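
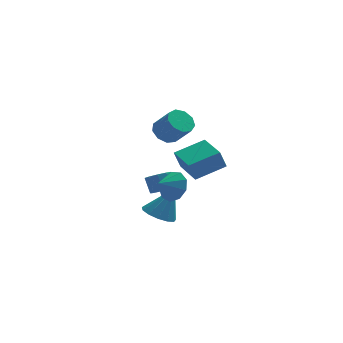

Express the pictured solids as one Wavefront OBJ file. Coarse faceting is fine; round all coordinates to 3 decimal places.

v 0.87 -2.816 0.002
v 1.486 -3.688 0.159
v -0.07 -3.364 0.638
v 1.581 -3.209 0.714
v 1.343 -2.546 0.935
v 0.883 -2.009 0.72
v 0.418 -1.849 0.169
v 0.163 -2.142 -0.46
v 0.24 -2.75 -0.872
v 0.611 -3.389 -0.876
v 1.103 -3.759 -0.468
v 1.173 3.586 -4.053
v 1.61 3.053 -3.572
v 1.364 3.722 -2.607
v 0.927 4.254 -3.087
v 1.955 3.467 -3.771
v 1.709 4.136 -2.805
v 1.935 3.936 -4.101
v 1.689 4.605 -3.136
v 1.558 4.242 -4.409
v 1.312 4.911 -3.444
v 1.001 4.24 -4.55
v 0.755 4.909 -3.585
v 0.524 3.932 -4.458
v 0.278 4.601 -3.493
v 0.352 3.462 -4.177
v 0.105 4.131 -3.211
v 0.563 3.05 -3.837
v 0.317 3.719 -2.872
v 1.06 2.888 -3.598
v 0.814 3.557 -2.633
v 0.918 0.663 2.576
v 1.715 0.723 2.1
v 2.519 -0.064 3.348
v 1.722 -0.123 3.824
v 1.643 1.236 2.47
v 2.447 0.449 3.718
v 1.232 1.481 2.889
v 2.036 0.694 4.137
v 0.674 1.343 3.162
v 1.478 0.556 4.41
v 0.23 0.887 3.161
v 1.034 0.101 4.408
v 0.108 0.327 2.886
v 0.912 -0.46 4.133
v 0.365 -0.076 2.466
v 1.169 -0.863 3.714
v 0.881 -0.133 2.098
v 1.685 -0.92 3.345
v 1.414 0.183 1.953
v 2.218 -0.604 3.201
v 0.157 -1.957 -2.734
v 1.118 -2.085 -3.209
v 1.143 -1.643 -0.826
v 0.989 -1.492 -3.241
v 0.597 -1.045 -3.111
v 0.064 -0.889 -2.861
v -0.439 -1.071 -2.571
v -0.753 -1.535 -2.333
v -0.778 -2.132 -2.222
v -0.506 -2.674 -2.273
v -0.024 -2.989 -2.471
v 0.516 -2.975 -2.752
v 0.942 -2.639 -3.027
v 1.845 -4.691 1.561
v 1.455 -4.775 2.735
v 1.308 -2.682 1.526
v 0.918 -2.766 2.7
v 3.662 -4.194 2.2
v 3.272 -4.278 3.374
v 3.125 -2.185 2.165
v 2.735 -2.269 3.339
f 2 1 4
f 2 4 3
f 4 1 5
f 4 5 3
f 5 1 6
f 5 6 3
f 6 1 7
f 6 7 3
f 7 1 8
f 7 8 3
f 8 1 9
f 8 9 3
f 9 1 10
f 9 10 3
f 10 1 11
f 10 11 3
f 11 1 2
f 11 2 3
f 13 12 16
f 13 16 14
f 14 16 17
f 14 17 15
f 16 12 18
f 16 18 17
f 17 18 19
f 17 19 15
f 18 12 20
f 18 20 19
f 19 20 21
f 19 21 15
f 20 12 22
f 20 22 21
f 21 22 23
f 21 23 15
f 22 12 24
f 22 24 23
f 23 24 25
f 23 25 15
f 24 12 26
f 24 26 25
f 25 26 27
f 25 27 15
f 26 12 28
f 26 28 27
f 27 28 29
f 27 29 15
f 28 12 30
f 28 30 29
f 29 30 31
f 29 31 15
f 30 12 13
f 30 13 31
f 31 13 14
f 31 14 15
f 33 32 36
f 33 36 34
f 34 36 37
f 34 37 35
f 36 32 38
f 36 38 37
f 37 38 39
f 37 39 35
f 38 32 40
f 38 40 39
f 39 40 41
f 39 41 35
f 40 32 42
f 40 42 41
f 41 42 43
f 41 43 35
f 42 32 44
f 42 44 43
f 43 44 45
f 43 45 35
f 44 32 46
f 44 46 45
f 45 46 47
f 45 47 35
f 46 32 48
f 46 48 47
f 47 48 49
f 47 49 35
f 48 32 50
f 48 50 49
f 49 50 51
f 49 51 35
f 50 32 33
f 50 33 51
f 51 33 34
f 51 34 35
f 53 52 55
f 53 55 54
f 55 52 56
f 55 56 54
f 56 52 57
f 56 57 54
f 57 52 58
f 57 58 54
f 58 52 59
f 58 59 54
f 59 52 60
f 59 60 54
f 60 52 61
f 60 61 54
f 61 52 62
f 61 62 54
f 62 52 63
f 62 63 54
f 63 52 64
f 63 64 54
f 64 52 53
f 64 53 54
f 66 68 65
f 69 66 65
f 65 68 67
f 67 69 65
f 66 72 68
f 70 66 69
f 70 72 66
f 68 72 67
f 71 69 67
f 67 72 71
f 71 70 69
f 72 70 71



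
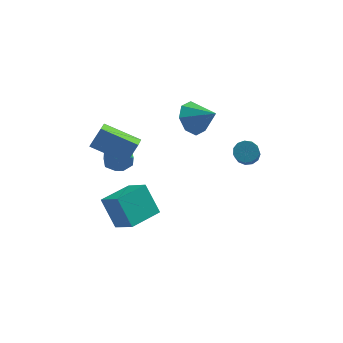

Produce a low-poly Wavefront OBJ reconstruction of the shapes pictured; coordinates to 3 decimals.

v -3.346 3.724 -2.35
v -2.357 3.582 -2.491
v -3.643 2.218 -2.909
v -2.654 2.076 -3.05
v -3.025 2.14 -2.114
v -2.842 3.07 -1.769
v -3.158 2.73 -3.631
v -2.975 3.66 -3.286
v -2.241 2.967 -3.284
v -2.159 2.603 -2.346
v -3.841 3.197 -3.054
v -3.759 2.833 -2.116
v -1.986 -1.854 0.926
v -3.912 -1.468 1.749
v -1.954 -0.805 0.509
v -3.88 -0.418 1.332
v -1.44 -1.442 2.008
v -3.366 -1.055 2.831
v -1.408 -0.392 1.591
v -3.334 -0.006 2.414
v -1.433 -4.638 -1.735
v -2.223 -3.967 -0.191
v -2.383 -3.794 -2.588
v -3.173 -3.123 -1.043
v -0.187 -3.217 -1.717
v -0.977 -2.546 -0.172
v -1.137 -2.373 -2.569
v -1.927 -1.702 -1.025
v 1.102 1.579 1.909
v 1.728 1.51 1.019
v 2.298 1.041 2.791
v 1.786 2.254 1.394
v 1.443 2.602 2.07
v 0.901 2.35 2.652
v 0.476 1.647 2.799
v 0.419 0.904 2.424
v 0.761 0.556 1.748
v 1.304 0.807 1.166
v 4.009 -0.52 0.942
v 4.562 -0.255 1.212
v 4.544 -1.215 2.189
v 3.991 -1.48 1.918
v 4.269 -0.082 1.377
v 4.251 -1.042 2.354
v 3.894 -0.048 1.403
v 3.876 -1.009 2.38
v 3.556 -0.164 1.283
v 3.537 -1.124 2.26
v 3.361 -0.393 1.054
v 3.343 -1.353 2.031
v 3.372 -0.662 0.79
v 3.354 -1.622 1.767
v 3.586 -0.886 0.574
v 3.567 -1.846 1.55
v 3.933 -0.994 0.474
v 3.915 -1.954 1.451
v 4.305 -0.951 0.523
v 4.287 -1.911 1.5
v 4.583 -0.771 0.705
v 4.565 -1.732 1.682
v 4.679 -0.512 0.962
v 4.661 -1.472 1.939
f 1 12 6
f 1 6 2
f 1 2 8
f 1 8 11
f 1 11 12
f 2 6 10
f 6 12 5
f 12 11 3
f 11 8 7
f 8 2 9
f 4 10 5
f 4 5 3
f 4 3 7
f 4 7 9
f 4 9 10
f 5 10 6
f 3 5 12
f 7 3 11
f 9 7 8
f 10 9 2
f 14 16 13
f 17 14 13
f 13 16 15
f 15 17 13
f 14 20 16
f 18 14 17
f 18 20 14
f 16 20 15
f 19 17 15
f 15 20 19
f 19 18 17
f 20 18 19
f 22 24 21
f 25 22 21
f 21 24 23
f 23 25 21
f 22 28 24
f 26 22 25
f 26 28 22
f 24 28 23
f 27 25 23
f 23 28 27
f 27 26 25
f 28 26 27
f 30 29 32
f 30 32 31
f 32 29 33
f 32 33 31
f 33 29 34
f 33 34 31
f 34 29 35
f 34 35 31
f 35 29 36
f 35 36 31
f 36 29 37
f 36 37 31
f 37 29 38
f 37 38 31
f 38 29 30
f 38 30 31
f 40 39 43
f 40 43 41
f 41 43 44
f 41 44 42
f 43 39 45
f 43 45 44
f 44 45 46
f 44 46 42
f 45 39 47
f 45 47 46
f 46 47 48
f 46 48 42
f 47 39 49
f 47 49 48
f 48 49 50
f 48 50 42
f 49 39 51
f 49 51 50
f 50 51 52
f 50 52 42
f 51 39 53
f 51 53 52
f 52 53 54
f 52 54 42
f 53 39 55
f 53 55 54
f 54 55 56
f 54 56 42
f 55 39 57
f 55 57 56
f 56 57 58
f 56 58 42
f 57 39 59
f 57 59 58
f 58 59 60
f 58 60 42
f 59 39 61
f 59 61 60
f 60 61 62
f 60 62 42
f 61 39 40
f 61 40 62
f 62 40 41
f 62 41 42



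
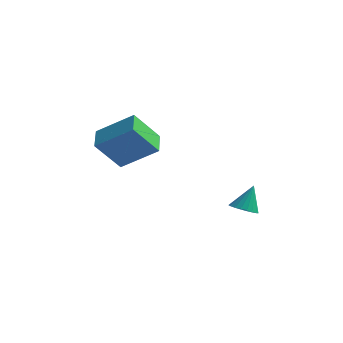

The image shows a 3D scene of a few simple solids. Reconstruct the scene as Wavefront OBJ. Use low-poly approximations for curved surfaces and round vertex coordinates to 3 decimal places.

v 2.993 3.468 -2.765
v 3.45 2.978 -2.599
v 3.167 4.052 -1.515
v 3.618 3.179 -2.717
v 3.677 3.43 -2.842
v 3.619 3.687 -2.955
v 3.452 3.907 -3.034
v 3.206 4.051 -3.067
v 2.923 4.093 -3.047
v 2.652 4.028 -2.979
v 2.44 3.866 -2.874
v 2.324 3.635 -2.749
v 2.323 3.375 -2.628
v 2.438 3.131 -2.53
v 2.649 2.946 -2.472
v 2.92 2.85 -2.466
v 3.203 2.862 -2.51
v -0.353 -2.989 2.485
v 1.2 -2.477 3.565
v -0.951 -2 2.875
v 0.603 -1.488 3.955
v 0.297 -2.052 1.105
v 1.851 -1.54 2.185
v -0.3 -1.063 1.495
v 1.253 -0.551 2.575
f 2 1 4
f 2 4 3
f 4 1 5
f 4 5 3
f 5 1 6
f 5 6 3
f 6 1 7
f 6 7 3
f 7 1 8
f 7 8 3
f 8 1 9
f 8 9 3
f 9 1 10
f 9 10 3
f 10 1 11
f 10 11 3
f 11 1 12
f 11 12 3
f 12 1 13
f 12 13 3
f 13 1 14
f 13 14 3
f 14 1 15
f 14 15 3
f 15 1 16
f 15 16 3
f 16 1 17
f 16 17 3
f 17 1 2
f 17 2 3
f 19 21 18
f 22 19 18
f 18 21 20
f 20 22 18
f 19 25 21
f 23 19 22
f 23 25 19
f 21 25 20
f 24 22 20
f 20 25 24
f 24 23 22
f 25 23 24



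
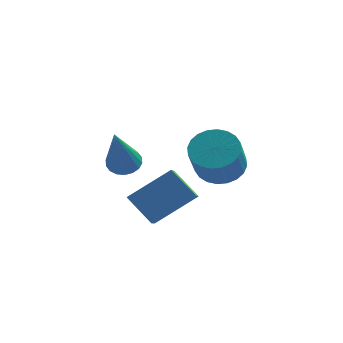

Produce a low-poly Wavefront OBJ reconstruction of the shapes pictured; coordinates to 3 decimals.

v -0.438 0.806 0.848
v 0.361 0.786 0.879
v 0.297 -0.046 2.003
v -0.502 -0.026 1.972
v 0.3 1.034 1.059
v 0.235 0.201 2.183
v 0.126 1.247 1.207
v 0.061 0.414 2.331
v -0.134 1.393 1.3
v -0.199 0.56 2.424
v -0.44 1.449 1.324
v -0.505 0.617 2.448
v -0.746 1.408 1.276
v -0.81 0.575 2.4
v -1.005 1.275 1.163
v -1.069 0.442 2.286
v -1.177 1.071 1.002
v -1.242 0.238 2.125
v -1.237 0.826 0.817
v -1.301 -0.006 1.941
v -1.175 0.579 0.637
v -1.24 -0.254 1.761
v -1.001 0.366 0.489
v -1.066 -0.467 1.613
v -0.741 0.22 0.396
v -0.806 -0.613 1.52
v -0.435 0.163 0.372
v -0.5 -0.669 1.496
v -0.13 0.205 0.42
v -0.194 -0.628 1.544
v 0.129 0.338 0.534
v 0.065 -0.495 1.657
v 0.302 0.542 0.695
v 0.237 -0.291 1.818
v -2.821 -1.834 2.204
v -2.499 -2.177 1.961
v -2.819 -3.086 3.976
v -2.348 -2.029 2.065
v -2.291 -1.842 2.197
v -2.339 -1.654 2.331
v -2.482 -1.501 2.439
v -2.693 -1.414 2.501
v -2.928 -1.41 2.504
v -3.143 -1.49 2.447
v -3.294 -1.638 2.343
v -3.351 -1.825 2.211
v -3.303 -2.014 2.077
v -3.16 -2.167 1.969
v -2.95 -2.254 1.907
v -2.714 -2.257 1.904
v -2.121 -0.875 -0.881
v -2.067 -1.665 -0.393
v -2.927 -0.455 -0.113
v -2.874 -1.245 0.375
v -0.926 -0.235 0.025
v -0.873 -1.025 0.513
v -1.733 0.185 0.793
v -1.679 -0.605 1.281
f 2 1 5
f 2 5 3
f 3 5 6
f 3 6 4
f 5 1 7
f 5 7 6
f 6 7 8
f 6 8 4
f 7 1 9
f 7 9 8
f 8 9 10
f 8 10 4
f 9 1 11
f 9 11 10
f 10 11 12
f 10 12 4
f 11 1 13
f 11 13 12
f 12 13 14
f 12 14 4
f 13 1 15
f 13 15 14
f 14 15 16
f 14 16 4
f 15 1 17
f 15 17 16
f 16 17 18
f 16 18 4
f 17 1 19
f 17 19 18
f 18 19 20
f 18 20 4
f 19 1 21
f 19 21 20
f 20 21 22
f 20 22 4
f 21 1 23
f 21 23 22
f 22 23 24
f 22 24 4
f 23 1 25
f 23 25 24
f 24 25 26
f 24 26 4
f 25 1 27
f 25 27 26
f 26 27 28
f 26 28 4
f 27 1 29
f 27 29 28
f 28 29 30
f 28 30 4
f 29 1 31
f 29 31 30
f 30 31 32
f 30 32 4
f 31 1 33
f 31 33 32
f 32 33 34
f 32 34 4
f 33 1 2
f 33 2 34
f 34 2 3
f 34 3 4
f 36 35 38
f 36 38 37
f 38 35 39
f 38 39 37
f 39 35 40
f 39 40 37
f 40 35 41
f 40 41 37
f 41 35 42
f 41 42 37
f 42 35 43
f 42 43 37
f 43 35 44
f 43 44 37
f 44 35 45
f 44 45 37
f 45 35 46
f 45 46 37
f 46 35 47
f 46 47 37
f 47 35 48
f 47 48 37
f 48 35 49
f 48 49 37
f 49 35 50
f 49 50 37
f 50 35 36
f 50 36 37
f 52 54 51
f 55 52 51
f 51 54 53
f 53 55 51
f 52 58 54
f 56 52 55
f 56 58 52
f 54 58 53
f 57 55 53
f 53 58 57
f 57 56 55
f 58 56 57



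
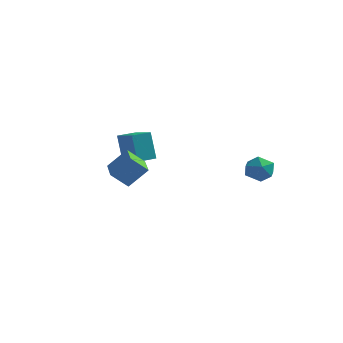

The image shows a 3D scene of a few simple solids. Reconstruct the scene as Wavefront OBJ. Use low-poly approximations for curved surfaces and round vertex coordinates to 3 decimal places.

v 3.878 2.838 -2.279
v 4.433 2.639 -3.046
v 3.307 1.381 -2.314
v 3.862 1.182 -3.081
v 4.267 1.324 -2.214
v 4.62 2.224 -2.192
v 3.12 1.796 -3.168
v 3.473 2.696 -3.146
v 3.964 1.995 -3.595
v 4.674 1.703 -3.006
v 3.066 2.317 -2.354
v 3.776 2.025 -1.765
v -1.995 -2.662 -2.508
v -2.801 -3.144 -1.624
v -1.082 -2.132 -1.386
v -1.889 -2.614 -0.502
v -1.131 -4.126 -2.518
v -1.938 -4.608 -1.634
v -0.219 -3.596 -1.396
v -1.025 -4.078 -0.512
v -3.833 1.033 -2.909
v -4.295 1.327 -1.1
v -3.165 2.053 -2.904
v -3.627 2.348 -1.095
v -2.553 0.192 -2.445
v -3.015 0.487 -0.636
v -1.885 1.213 -2.44
v -2.347 1.507 -0.631
f 1 12 6
f 1 6 2
f 1 2 8
f 1 8 11
f 1 11 12
f 2 6 10
f 6 12 5
f 12 11 3
f 11 8 7
f 8 2 9
f 4 10 5
f 4 5 3
f 4 3 7
f 4 7 9
f 4 9 10
f 5 10 6
f 3 5 12
f 7 3 11
f 9 7 8
f 10 9 2
f 14 16 13
f 17 14 13
f 13 16 15
f 15 17 13
f 14 20 16
f 18 14 17
f 18 20 14
f 16 20 15
f 19 17 15
f 15 20 19
f 19 18 17
f 20 18 19
f 22 24 21
f 25 22 21
f 21 24 23
f 23 25 21
f 22 28 24
f 26 22 25
f 26 28 22
f 24 28 23
f 27 25 23
f 23 28 27
f 27 26 25
f 28 26 27



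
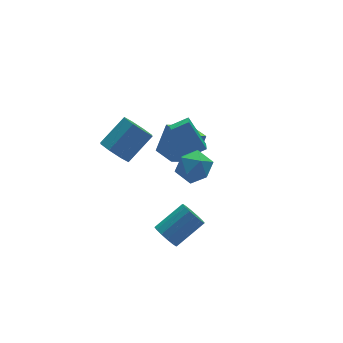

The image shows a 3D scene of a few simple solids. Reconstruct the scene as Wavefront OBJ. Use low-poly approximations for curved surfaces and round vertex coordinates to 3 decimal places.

v -1.619 2.404 0.6
v -0.954 2.03 -0.165
v 0.763 2.343 1.175
v 0.099 2.716 1.94
v -1.065 2.848 -0.214
v 0.652 3.161 1.126
v -1.5 3.405 0.214
v 0.217 3.718 1.554
v -2.005 3.376 0.868
v -0.288 3.689 2.207
v -2.283 2.777 1.365
v -0.566 3.09 2.705
v -2.172 1.959 1.414
v -0.455 2.272 2.754
v -1.737 1.402 0.986
v -0.02 1.715 2.326
v -1.232 1.431 0.333
v 0.485 1.744 1.672
v 1.493 1.379 -0.845
v 2.369 1.711 0.91
v 1.353 2.987 -1.079
v 2.229 3.318 0.677
v 3.111 1.402 -1.657
v 3.987 1.733 0.099
v 2.971 3.009 -1.89
v 3.847 3.341 -0.135
v -0.888 -2.28 -3.556
v -0.446 -1.965 -4.274
v 1.389 -1.865 -3.102
v 0.948 -2.18 -2.384
v -0.606 -1.586 -4.056
v 1.229 -1.486 -2.883
v -0.842 -1.393 -3.703
v 0.993 -1.293 -2.531
v -1.09 -1.438 -3.312
v 0.745 -1.338 -2.139
v -1.284 -1.708 -2.985
v 0.552 -1.608 -1.813
v -1.371 -2.131 -2.812
v 0.464 -2.031 -1.639
v -1.329 -2.595 -2.838
v 0.506 -2.495 -1.666
v -1.169 -2.974 -3.057
v 0.666 -2.874 -1.884
v -0.933 -3.167 -3.409
v 0.902 -3.067 -2.237
v -0.685 -3.122 -3.801
v 1.15 -3.022 -2.628
v -0.492 -2.852 -4.127
v 1.344 -2.752 -2.955
v -0.404 -2.429 -4.301
v 1.431 -2.329 -3.128
v 0.512 -2.181 2.968
v 0.051 -1.016 4.603
v 0.988 -1.296 2.472
v 0.527 -0.131 4.107
v 1.573 -2.469 3.473
v 1.112 -1.304 5.108
v 2.049 -1.584 2.977
v 1.588 -0.419 4.612
v -0.316 -2.998 4.032
v 0.135 -2.248 3.292
v 0.485 -4.392 3.108
v 0.936 -3.642 2.368
v 1.31 -3.674 3.451
v 0.815 -2.813 4.022
v -0.195 -3.827 2.378
v -0.69 -2.966 2.949
v 0.21 -2.761 2.27
v 1.14 -2.666 2.933
v -0.52 -3.974 3.467
v 0.41 -3.879 4.13
f 2 1 5
f 2 5 3
f 3 5 6
f 3 6 4
f 5 1 7
f 5 7 6
f 6 7 8
f 6 8 4
f 7 1 9
f 7 9 8
f 8 9 10
f 8 10 4
f 9 1 11
f 9 11 10
f 10 11 12
f 10 12 4
f 11 1 13
f 11 13 12
f 12 13 14
f 12 14 4
f 13 1 15
f 13 15 14
f 14 15 16
f 14 16 4
f 15 1 17
f 15 17 16
f 16 17 18
f 16 18 4
f 17 1 2
f 17 2 18
f 18 2 3
f 18 3 4
f 20 22 19
f 23 20 19
f 19 22 21
f 21 23 19
f 20 26 22
f 24 20 23
f 24 26 20
f 22 26 21
f 25 23 21
f 21 26 25
f 25 24 23
f 26 24 25
f 28 27 31
f 28 31 29
f 29 31 32
f 29 32 30
f 31 27 33
f 31 33 32
f 32 33 34
f 32 34 30
f 33 27 35
f 33 35 34
f 34 35 36
f 34 36 30
f 35 27 37
f 35 37 36
f 36 37 38
f 36 38 30
f 37 27 39
f 37 39 38
f 38 39 40
f 38 40 30
f 39 27 41
f 39 41 40
f 40 41 42
f 40 42 30
f 41 27 43
f 41 43 42
f 42 43 44
f 42 44 30
f 43 27 45
f 43 45 44
f 44 45 46
f 44 46 30
f 45 27 47
f 45 47 46
f 46 47 48
f 46 48 30
f 47 27 49
f 47 49 48
f 48 49 50
f 48 50 30
f 49 27 51
f 49 51 50
f 50 51 52
f 50 52 30
f 51 27 28
f 51 28 52
f 52 28 29
f 52 29 30
f 54 56 53
f 57 54 53
f 53 56 55
f 55 57 53
f 54 60 56
f 58 54 57
f 58 60 54
f 56 60 55
f 59 57 55
f 55 60 59
f 59 58 57
f 60 58 59
f 61 72 66
f 61 66 62
f 61 62 68
f 61 68 71
f 61 71 72
f 62 66 70
f 66 72 65
f 72 71 63
f 71 68 67
f 68 62 69
f 64 70 65
f 64 65 63
f 64 63 67
f 64 67 69
f 64 69 70
f 65 70 66
f 63 65 72
f 67 63 71
f 69 67 68
f 70 69 62



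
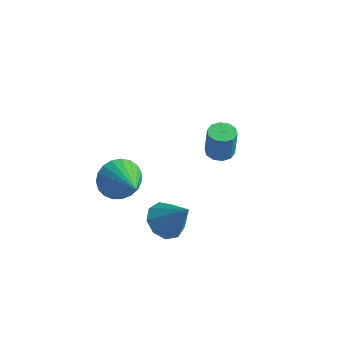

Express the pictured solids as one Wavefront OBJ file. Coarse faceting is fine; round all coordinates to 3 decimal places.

v 2.951 -1.97 1.798
v 3.387 -2.654 1.484
v 3.969 -1.93 3.122
v 3.629 -2.149 1.283
v 3.553 -1.56 1.323
v 3.196 -1.163 1.586
v 2.724 -1.144 1.948
v 2.358 -1.511 2.24
v 2.27 -2.094 2.326
v 2.501 -2.618 2.165
v 2.942 -2.84 1.832
v 0.498 -1.478 2.683
v 1.159 -1.148 2.086
v 1.942 -2.462 3.737
v 1.15 -0.866 2.362
v 1.028 -0.69 2.694
v 0.814 -0.65 3.023
v 0.546 -0.753 3.294
v 0.27 -0.982 3.46
v 0.033 -1.296 3.491
v -0.124 -1.642 3.382
v -0.173 -1.96 3.153
v -0.105 -2.194 2.842
v 0.066 -2.305 2.504
v 0.312 -2.273 2.196
v 0.591 -2.103 1.973
v 0.853 -1.825 1.873
v 1.054 -1.488 1.913
v 2.326 3.148 1.407
v 2.648 3.677 1.376
v 2.736 3.701 2.723
v 2.414 3.172 2.753
v 2.276 3.766 1.399
v 2.364 3.79 2.746
v 1.923 3.619 1.425
v 2.011 3.643 2.772
v 1.724 3.292 1.444
v 1.812 3.316 2.79
v 1.755 2.91 1.448
v 1.843 2.934 2.795
v 2.004 2.619 1.437
v 2.092 2.643 2.784
v 2.376 2.53 1.414
v 2.464 2.554 2.761
v 2.729 2.677 1.388
v 2.817 2.701 2.735
v 2.928 3.004 1.37
v 3.016 3.028 2.716
v 2.897 3.386 1.365
v 2.985 3.41 2.712
f 2 1 4
f 2 4 3
f 4 1 5
f 4 5 3
f 5 1 6
f 5 6 3
f 6 1 7
f 6 7 3
f 7 1 8
f 7 8 3
f 8 1 9
f 8 9 3
f 9 1 10
f 9 10 3
f 10 1 11
f 10 11 3
f 11 1 2
f 11 2 3
f 13 12 15
f 13 15 14
f 15 12 16
f 15 16 14
f 16 12 17
f 16 17 14
f 17 12 18
f 17 18 14
f 18 12 19
f 18 19 14
f 19 12 20
f 19 20 14
f 20 12 21
f 20 21 14
f 21 12 22
f 21 22 14
f 22 12 23
f 22 23 14
f 23 12 24
f 23 24 14
f 24 12 25
f 24 25 14
f 25 12 26
f 25 26 14
f 26 12 27
f 26 27 14
f 27 12 28
f 27 28 14
f 28 12 13
f 28 13 14
f 30 29 33
f 30 33 31
f 31 33 34
f 31 34 32
f 33 29 35
f 33 35 34
f 34 35 36
f 34 36 32
f 35 29 37
f 35 37 36
f 36 37 38
f 36 38 32
f 37 29 39
f 37 39 38
f 38 39 40
f 38 40 32
f 39 29 41
f 39 41 40
f 40 41 42
f 40 42 32
f 41 29 43
f 41 43 42
f 42 43 44
f 42 44 32
f 43 29 45
f 43 45 44
f 44 45 46
f 44 46 32
f 45 29 47
f 45 47 46
f 46 47 48
f 46 48 32
f 47 29 49
f 47 49 48
f 48 49 50
f 48 50 32
f 49 29 30
f 49 30 50
f 50 30 31
f 50 31 32



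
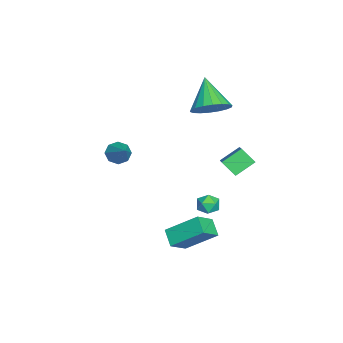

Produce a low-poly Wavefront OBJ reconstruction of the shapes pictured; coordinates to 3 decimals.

v 2.117 0.536 -3.067
v 2.967 -0.074 -2.295
v 2.174 2.127 -1.872
v 3.024 1.517 -1.101
v 2.896 0.923 -3.619
v 3.746 0.313 -2.848
v 2.953 2.514 -2.425
v 3.803 1.904 -1.653
v -3.015 -3.357 -1.159
v -2.537 -3.77 -1.483
v -1.725 -2.723 -0.061
v -2.58 -3.28 -1.715
v -2.879 -2.836 -1.621
v -3.257 -2.697 -1.257
v -3.494 -2.945 -0.835
v -3.45 -3.435 -0.604
v -3.152 -3.879 -0.697
v -2.773 -4.018 -1.062
v 3.31 2.336 0.05
v 3.87 2.636 0.135
v 3.63 1.564 0.665
v 4.19 1.864 0.75
v 3.654 2.109 1.002
v 3.456 2.586 0.622
v 4.044 1.614 0.178
v 3.846 2.091 -0.202
v 4.324 2.19 0.214
v 4.083 2.496 0.723
v 3.417 1.704 0.077
v 3.176 2.01 0.586
v 1.489 3.972 2.126
v 1.208 3.279 2.805
v 2.657 4.188 2.83
v 2.376 3.495 3.509
v 2.044 3.105 1.471
v 1.763 2.412 2.15
v 3.212 3.321 2.175
v 2.931 2.628 2.854
v -2.513 1.461 2.957
v -1.984 2.058 3.686
v -3.887 0.959 4.363
v -2.294 2.372 3.495
v -2.648 2.505 3.197
v -2.974 2.432 2.852
v -3.209 2.167 2.528
v -3.306 1.761 2.288
v -3.246 1.297 2.181
v -3.041 0.865 2.228
v -2.731 0.551 2.418
v -2.378 0.417 2.716
v -2.051 0.49 3.061
v -1.816 0.756 3.385
v -1.719 1.161 3.625
v -1.779 1.626 3.732
f 2 4 1
f 5 2 1
f 1 4 3
f 3 5 1
f 2 8 4
f 6 2 5
f 6 8 2
f 4 8 3
f 7 5 3
f 3 8 7
f 7 6 5
f 8 6 7
f 10 9 12
f 10 12 11
f 12 9 13
f 12 13 11
f 13 9 14
f 13 14 11
f 14 9 15
f 14 15 11
f 15 9 16
f 15 16 11
f 16 9 17
f 16 17 11
f 17 9 18
f 17 18 11
f 18 9 10
f 18 10 11
f 19 30 24
f 19 24 20
f 19 20 26
f 19 26 29
f 19 29 30
f 20 24 28
f 24 30 23
f 30 29 21
f 29 26 25
f 26 20 27
f 22 28 23
f 22 23 21
f 22 21 25
f 22 25 27
f 22 27 28
f 23 28 24
f 21 23 30
f 25 21 29
f 27 25 26
f 28 27 20
f 32 34 31
f 35 32 31
f 31 34 33
f 33 35 31
f 32 38 34
f 36 32 35
f 36 38 32
f 34 38 33
f 37 35 33
f 33 38 37
f 37 36 35
f 38 36 37
f 40 39 42
f 40 42 41
f 42 39 43
f 42 43 41
f 43 39 44
f 43 44 41
f 44 39 45
f 44 45 41
f 45 39 46
f 45 46 41
f 46 39 47
f 46 47 41
f 47 39 48
f 47 48 41
f 48 39 49
f 48 49 41
f 49 39 50
f 49 50 41
f 50 39 51
f 50 51 41
f 51 39 52
f 51 52 41
f 52 39 53
f 52 53 41
f 53 39 54
f 53 54 41
f 54 39 40
f 54 40 41



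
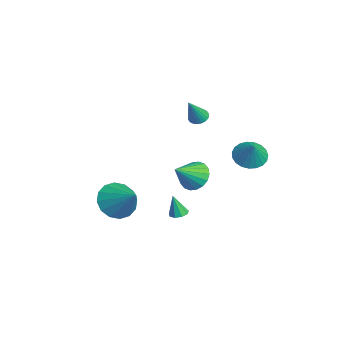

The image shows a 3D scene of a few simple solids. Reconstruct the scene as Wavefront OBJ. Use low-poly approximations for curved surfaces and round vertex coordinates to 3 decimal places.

v -1.684 1.673 -2.678
v -1.186 1.381 -3.382
v -0.996 0.587 -1.742
v -0.952 1.669 -3.22
v -0.863 1.958 -2.95
v -0.937 2.19 -2.627
v -1.158 2.32 -2.314
v -1.484 2.322 -2.073
v -1.849 2.195 -1.952
v -2.181 1.965 -1.975
v -2.415 1.677 -2.137
v -2.504 1.388 -2.406
v -2.431 1.156 -2.73
v -2.209 1.026 -3.043
v -1.884 1.024 -3.284
v -1.518 1.151 -3.405
v 0.859 -2.448 -2.556
v 1.629 -2.916 -3.169
v 2.161 -1.712 -1.484
v 1.539 -2.412 -3.407
v 1.267 -1.918 -3.416
v 0.886 -1.566 -3.195
v 0.497 -1.45 -2.803
v 0.206 -1.602 -2.344
v 0.089 -1.981 -1.942
v 0.179 -2.485 -1.705
v 0.451 -2.979 -1.695
v 0.832 -3.331 -1.916
v 1.221 -3.447 -2.309
v 1.513 -3.295 -2.768
v 1.727 3.715 0.481
v 2.386 3.904 -0.039
v 2.513 3.725 1.479
v 2.267 4.229 0.052
v 2.055 4.465 0.216
v 1.786 4.572 0.427
v 1.507 4.53 0.646
v 1.266 4.348 0.838
v 1.105 4.056 0.967
v 1.052 3.705 1.013
v 1.115 3.356 0.966
v 1.284 3.07 0.836
v 1.53 2.894 0.644
v 1.81 2.861 0.424
v 2.076 2.976 0.214
v 2.281 3.218 0.05
v 2.391 3.547 -0.039
v -2.843 2.058 0.835
v -2.392 1.946 0.56
v -2.157 1.442 2.205
v -2.351 2.154 0.633
v -2.396 2.346 0.741
v -2.517 2.488 0.866
v -2.695 2.555 0.985
v -2.899 2.536 1.079
v -3.092 2.435 1.13
v -3.243 2.268 1.13
v -3.324 2.065 1.08
v -3.322 1.861 0.987
v -3.237 1.69 0.868
v -3.084 1.583 0.743
v -2.889 1.558 0.635
v -2.686 1.62 0.561
v -2.511 1.757 0.534
v -0.515 0.714 -4.548
v -0.191 1.081 -4.447
v -0.565 0.426 -3.332
v -0.511 1.201 -4.432
v -0.833 1.092 -4.471
v -1.007 0.807 -4.546
v -0.95 0.478 -4.621
v -0.69 0.26 -4.662
v -0.348 0.254 -4.65
v -0.084 0.464 -4.589
v -0.023 0.79 -4.509
f 2 1 4
f 2 4 3
f 4 1 5
f 4 5 3
f 5 1 6
f 5 6 3
f 6 1 7
f 6 7 3
f 7 1 8
f 7 8 3
f 8 1 9
f 8 9 3
f 9 1 10
f 9 10 3
f 10 1 11
f 10 11 3
f 11 1 12
f 11 12 3
f 12 1 13
f 12 13 3
f 13 1 14
f 13 14 3
f 14 1 15
f 14 15 3
f 15 1 16
f 15 16 3
f 16 1 2
f 16 2 3
f 18 17 20
f 18 20 19
f 20 17 21
f 20 21 19
f 21 17 22
f 21 22 19
f 22 17 23
f 22 23 19
f 23 17 24
f 23 24 19
f 24 17 25
f 24 25 19
f 25 17 26
f 25 26 19
f 26 17 27
f 26 27 19
f 27 17 28
f 27 28 19
f 28 17 29
f 28 29 19
f 29 17 30
f 29 30 19
f 30 17 18
f 30 18 19
f 32 31 34
f 32 34 33
f 34 31 35
f 34 35 33
f 35 31 36
f 35 36 33
f 36 31 37
f 36 37 33
f 37 31 38
f 37 38 33
f 38 31 39
f 38 39 33
f 39 31 40
f 39 40 33
f 40 31 41
f 40 41 33
f 41 31 42
f 41 42 33
f 42 31 43
f 42 43 33
f 43 31 44
f 43 44 33
f 44 31 45
f 44 45 33
f 45 31 46
f 45 46 33
f 46 31 47
f 46 47 33
f 47 31 32
f 47 32 33
f 49 48 51
f 49 51 50
f 51 48 52
f 51 52 50
f 52 48 53
f 52 53 50
f 53 48 54
f 53 54 50
f 54 48 55
f 54 55 50
f 55 48 56
f 55 56 50
f 56 48 57
f 56 57 50
f 57 48 58
f 57 58 50
f 58 48 59
f 58 59 50
f 59 48 60
f 59 60 50
f 60 48 61
f 60 61 50
f 61 48 62
f 61 62 50
f 62 48 63
f 62 63 50
f 63 48 64
f 63 64 50
f 64 48 49
f 64 49 50
f 66 65 68
f 66 68 67
f 68 65 69
f 68 69 67
f 69 65 70
f 69 70 67
f 70 65 71
f 70 71 67
f 71 65 72
f 71 72 67
f 72 65 73
f 72 73 67
f 73 65 74
f 73 74 67
f 74 65 75
f 74 75 67
f 75 65 66
f 75 66 67



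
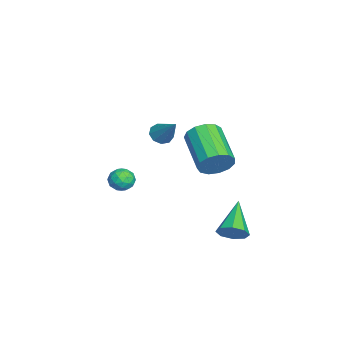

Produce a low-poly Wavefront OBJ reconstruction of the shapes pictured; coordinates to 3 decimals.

v -1.882 -1.006 -0.119
v -1.408 -1.347 -0.296
v -0.918 -0.294 1.099
v -1.41 -0.986 -0.505
v -1.633 -0.635 -0.534
v -1.973 -0.457 -0.369
v -2.27 -0.536 -0.087
v -2.386 -0.836 0.179
v -2.266 -1.215 0.306
v -1.967 -1.496 0.234
v -1.628 -1.549 -0.004
v 3.218 1.631 1.073
v 3.633 1.291 1.733
v 1.818 0.65 2.546
v 1.402 0.989 1.887
v 3.529 1.742 1.856
v 1.714 1.101 2.67
v 3.326 2.158 1.731
v 1.511 1.517 2.545
v 3.089 2.406 1.397
v 1.274 1.765 2.211
v 2.893 2.408 0.96
v 1.077 1.767 1.774
v 2.799 2.163 0.559
v 0.984 1.522 1.373
v 2.839 1.749 0.322
v 1.024 1.108 1.135
v 2.999 1.298 0.322
v 1.183 0.657 1.136
v 3.228 0.952 0.562
v 1.413 0.311 1.375
v 3.454 0.821 0.963
v 1.639 0.18 1.777
v 3.605 0.948 1.4
v 1.79 0.307 2.213
v 1.942 2.341 -4.126
v 2.278 2.869 -3.695
v 0.278 2.559 -3.094
v 2.018 3.096 -4.163
v 1.713 2.881 -4.609
v 1.542 2.35 -4.772
v 1.605 1.813 -4.557
v 1.866 1.586 -4.09
v 2.171 1.801 -3.643
v 2.342 2.332 -3.48
v -3.14 -2.404 -3.746
v -2.466 -2.326 -3.892
v -2.994 -3.514 -3.668
v -2.32 -3.436 -3.814
v -2.572 -3.209 -3.208
v -2.663 -2.523 -3.257
v -2.797 -3.317 -4.303
v -2.888 -2.631 -4.352
v -2.254 -2.89 -4.236
v -2.115 -2.823 -3.56
v -3.345 -3.017 -4
v -3.206 -2.95 -3.324
v -2.816 -2.267 -3.826
v -2.644 -3.573 -3.734
v -2.792 -3.44 -3.378
v -2.396 -3.393 -3.464
v -2.932 -2.383 -3.453
v -2.536 -2.337 -3.539
v -2.598 -2.857 -3.136
v -2.924 -3.503 -4.021
v -2.528 -3.457 -4.107
v -3.064 -2.447 -4.096
v -2.668 -2.4 -4.182
v -2.862 -2.983 -4.424
v -2.295 -2.553 -4.114
v -2.209 -3.205 -4.068
v -2.49 -3.135 -4.356
v -2.543 -2.732 -4.384
v -2.214 -2.514 -3.717
v -2.128 -3.166 -3.67
v -2.276 -3.033 -3.314
v -2.329 -2.63 -3.343
v -2.089 -2.845 -3.919
v -3.332 -2.674 -3.89
v -3.246 -3.326 -3.843
v -3.131 -3.21 -4.217
v -3.184 -2.807 -4.246
v -3.251 -2.635 -3.492
v -3.165 -3.287 -3.446
v -2.917 -3.108 -3.176
v -2.97 -2.705 -3.204
v -3.371 -2.995 -3.641
f 2 1 4
f 2 4 3
f 4 1 5
f 4 5 3
f 5 1 6
f 5 6 3
f 6 1 7
f 6 7 3
f 7 1 8
f 7 8 3
f 8 1 9
f 8 9 3
f 9 1 10
f 9 10 3
f 10 1 11
f 10 11 3
f 11 1 2
f 11 2 3
f 13 12 16
f 13 16 14
f 14 16 17
f 14 17 15
f 16 12 18
f 16 18 17
f 17 18 19
f 17 19 15
f 18 12 20
f 18 20 19
f 19 20 21
f 19 21 15
f 20 12 22
f 20 22 21
f 21 22 23
f 21 23 15
f 22 12 24
f 22 24 23
f 23 24 25
f 23 25 15
f 24 12 26
f 24 26 25
f 25 26 27
f 25 27 15
f 26 12 28
f 26 28 27
f 27 28 29
f 27 29 15
f 28 12 30
f 28 30 29
f 29 30 31
f 29 31 15
f 30 12 32
f 30 32 31
f 31 32 33
f 31 33 15
f 32 12 34
f 32 34 33
f 33 34 35
f 33 35 15
f 34 12 13
f 34 13 35
f 35 13 14
f 35 14 15
f 37 36 39
f 37 39 38
f 39 36 40
f 39 40 38
f 40 36 41
f 40 41 38
f 41 36 42
f 41 42 38
f 42 36 43
f 42 43 38
f 43 36 44
f 43 44 38
f 44 36 45
f 44 45 38
f 45 36 37
f 45 37 38
f 46 83 62
f 83 57 86
f 62 86 51
f 83 86 62
f 46 62 58
f 62 51 63
f 58 63 47
f 62 63 58
f 46 58 67
f 58 47 68
f 67 68 53
f 58 68 67
f 46 67 79
f 67 53 82
f 79 82 56
f 67 82 79
f 46 79 83
f 79 56 87
f 83 87 57
f 79 87 83
f 47 63 74
f 63 51 77
f 74 77 55
f 63 77 74
f 51 86 64
f 86 57 85
f 64 85 50
f 86 85 64
f 57 87 84
f 87 56 80
f 84 80 48
f 87 80 84
f 56 82 81
f 82 53 69
f 81 69 52
f 82 69 81
f 53 68 73
f 68 47 70
f 73 70 54
f 68 70 73
f 49 75 61
f 75 55 76
f 61 76 50
f 75 76 61
f 49 61 59
f 61 50 60
f 59 60 48
f 61 60 59
f 49 59 66
f 59 48 65
f 66 65 52
f 59 65 66
f 49 66 71
f 66 52 72
f 71 72 54
f 66 72 71
f 49 71 75
f 71 54 78
f 75 78 55
f 71 78 75
f 50 76 64
f 76 55 77
f 64 77 51
f 76 77 64
f 48 60 84
f 60 50 85
f 84 85 57
f 60 85 84
f 52 65 81
f 65 48 80
f 81 80 56
f 65 80 81
f 54 72 73
f 72 52 69
f 73 69 53
f 72 69 73
f 55 78 74
f 78 54 70
f 74 70 47
f 78 70 74



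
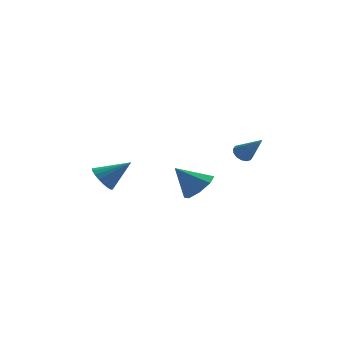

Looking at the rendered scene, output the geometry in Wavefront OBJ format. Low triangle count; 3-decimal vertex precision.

v -2.345 3.271 -2.469
v -1.828 3.372 -3.137
v -0.915 3.089 -1.391
v -1.876 3.726 -3.013
v -2.016 3.991 -2.782
v -2.222 4.112 -2.489
v -2.452 4.068 -2.192
v -2.661 3.865 -1.95
v -2.807 3.545 -1.811
v -2.861 3.171 -1.802
v -2.813 2.817 -1.926
v -2.673 2.552 -2.157
v -2.467 2.431 -2.45
v -2.237 2.475 -2.747
v -2.028 2.678 -2.989
v -1.882 2.998 -3.128
v 3.474 -1.618 0.732
v 3.947 -1.663 0.437
v 4.126 -2.602 1.928
v 3.987 -1.431 0.606
v 3.888 -1.249 0.81
v 3.679 -1.166 0.992
v 3.415 -1.204 1.105
v 3.166 -1.353 1.118
v 3 -1.573 1.028
v 2.961 -1.805 0.858
v 3.059 -1.986 0.655
v 3.269 -2.07 0.473
v 3.533 -2.032 0.36
v 3.781 -1.883 0.347
v 0.967 -3.028 -0.641
v 1.657 -3.128 0.018
v -0.107 -2.652 0.541
v 1.613 -2.442 -0.24
v 1.19 -2.099 -0.733
v 0.636 -2.3 -1.172
v 0.276 -2.928 -1.3
v 0.321 -3.614 -1.042
v 0.744 -3.957 -0.548
v 1.297 -3.756 -0.109
f 2 1 4
f 2 4 3
f 4 1 5
f 4 5 3
f 5 1 6
f 5 6 3
f 6 1 7
f 6 7 3
f 7 1 8
f 7 8 3
f 8 1 9
f 8 9 3
f 9 1 10
f 9 10 3
f 10 1 11
f 10 11 3
f 11 1 12
f 11 12 3
f 12 1 13
f 12 13 3
f 13 1 14
f 13 14 3
f 14 1 15
f 14 15 3
f 15 1 16
f 15 16 3
f 16 1 2
f 16 2 3
f 18 17 20
f 18 20 19
f 20 17 21
f 20 21 19
f 21 17 22
f 21 22 19
f 22 17 23
f 22 23 19
f 23 17 24
f 23 24 19
f 24 17 25
f 24 25 19
f 25 17 26
f 25 26 19
f 26 17 27
f 26 27 19
f 27 17 28
f 27 28 19
f 28 17 29
f 28 29 19
f 29 17 30
f 29 30 19
f 30 17 18
f 30 18 19
f 32 31 34
f 32 34 33
f 34 31 35
f 34 35 33
f 35 31 36
f 35 36 33
f 36 31 37
f 36 37 33
f 37 31 38
f 37 38 33
f 38 31 39
f 38 39 33
f 39 31 40
f 39 40 33
f 40 31 32
f 40 32 33



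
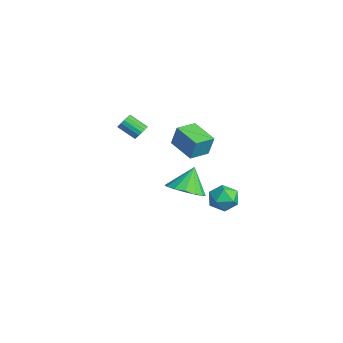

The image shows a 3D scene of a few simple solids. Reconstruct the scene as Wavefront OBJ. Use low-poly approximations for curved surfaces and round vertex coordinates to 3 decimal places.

v -0.842 2.848 -4.172
v 0.05 2.513 -3.644
v -1.358 3.532 -2.868
v 0.186 3.018 -3.855
v 0.047 3.478 -4.151
v -0.331 3.769 -4.453
v -0.846 3.813 -4.679
v -1.36 3.598 -4.77
v -1.735 3.183 -4.7
v -1.871 2.678 -4.489
v -1.732 2.218 -4.193
v -1.354 1.927 -3.891
v -0.839 1.883 -3.665
v -0.325 2.098 -3.574
v -3.376 1.36 -1.056
v -3.036 0.99 -1.145
v -3.664 0.251 -0.473
v -4.004 0.62 -0.384
v -2.951 1.101 -0.945
v -3.579 0.361 -0.273
v -2.964 1.27 -0.77
v -3.591 0.531 -0.098
v -3.071 1.46 -0.66
v -3.698 0.721 0.012
v -3.248 1.628 -0.641
v -3.875 0.888 0.031
v -3.454 1.733 -0.718
v -4.082 0.994 -0.046
v -3.643 1.754 -0.871
v -4.27 1.014 -0.199
v -3.77 1.684 -1.067
v -4.398 0.944 -0.395
v -3.807 1.54 -1.261
v -4.435 0.8 -0.589
v -3.746 1.354 -1.407
v -4.373 0.615 -0.735
v -3.6 1.17 -1.473
v -4.227 0.431 -0.801
v -3.402 1.03 -1.444
v -4.03 0.29 -0.772
v -3.199 0.965 -1.325
v -3.826 0.225 -0.653
v -0.432 1.96 -0.189
v -0.195 2.178 0.988
v -0.851 3.057 -0.308
v -0.615 3.275 0.869
v 0.995 2.465 -0.569
v 1.231 2.683 0.608
v 0.575 3.562 -0.688
v 0.812 3.78 0.489
v 3.468 4.052 -2.684
v 3.921 3.64 -2.093
v 2.419 3.18 -2.487
v 2.872 2.768 -1.896
v 2.591 3.557 -1.743
v 3.239 4.096 -1.864
v 3.101 2.724 -2.716
v 3.749 3.263 -2.837
v 3.695 2.819 -2.112
v 3.379 3.333 -1.511
v 2.961 3.487 -3.069
v 2.645 4.001 -2.468
f 2 1 4
f 2 4 3
f 4 1 5
f 4 5 3
f 5 1 6
f 5 6 3
f 6 1 7
f 6 7 3
f 7 1 8
f 7 8 3
f 8 1 9
f 8 9 3
f 9 1 10
f 9 10 3
f 10 1 11
f 10 11 3
f 11 1 12
f 11 12 3
f 12 1 13
f 12 13 3
f 13 1 14
f 13 14 3
f 14 1 2
f 14 2 3
f 16 15 19
f 16 19 17
f 17 19 20
f 17 20 18
f 19 15 21
f 19 21 20
f 20 21 22
f 20 22 18
f 21 15 23
f 21 23 22
f 22 23 24
f 22 24 18
f 23 15 25
f 23 25 24
f 24 25 26
f 24 26 18
f 25 15 27
f 25 27 26
f 26 27 28
f 26 28 18
f 27 15 29
f 27 29 28
f 28 29 30
f 28 30 18
f 29 15 31
f 29 31 30
f 30 31 32
f 30 32 18
f 31 15 33
f 31 33 32
f 32 33 34
f 32 34 18
f 33 15 35
f 33 35 34
f 34 35 36
f 34 36 18
f 35 15 37
f 35 37 36
f 36 37 38
f 36 38 18
f 37 15 39
f 37 39 38
f 38 39 40
f 38 40 18
f 39 15 41
f 39 41 40
f 40 41 42
f 40 42 18
f 41 15 16
f 41 16 42
f 42 16 17
f 42 17 18
f 44 46 43
f 47 44 43
f 43 46 45
f 45 47 43
f 44 50 46
f 48 44 47
f 48 50 44
f 46 50 45
f 49 47 45
f 45 50 49
f 49 48 47
f 50 48 49
f 51 62 56
f 51 56 52
f 51 52 58
f 51 58 61
f 51 61 62
f 52 56 60
f 56 62 55
f 62 61 53
f 61 58 57
f 58 52 59
f 54 60 55
f 54 55 53
f 54 53 57
f 54 57 59
f 54 59 60
f 55 60 56
f 53 55 62
f 57 53 61
f 59 57 58
f 60 59 52



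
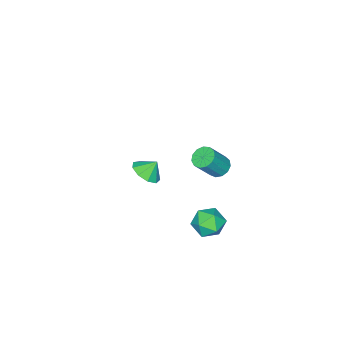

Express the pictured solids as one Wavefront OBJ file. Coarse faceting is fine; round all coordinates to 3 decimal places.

v 0.932 4.543 -1.391
v 1.9 4.669 -1.448
v 1.12 2.991 -1.632
v 2.088 3.117 -1.689
v 1.629 3.237 -0.834
v 1.512 4.196 -0.685
v 1.508 3.464 -2.395
v 1.391 4.423 -2.246
v 2.256 4.003 -2.068
v 2.331 3.862 -1.103
v 0.689 3.798 -1.977
v 0.764 3.657 -1.012
v -1.635 -3.088 -4.019
v -1.023 -3.525 -3.437
v -2.125 -2.712 -3.221
v -0.805 -2.93 -3.584
v -0.975 -2.41 -3.934
v -1.454 -2.207 -4.324
v -2.017 -2.416 -4.571
v -2.401 -2.94 -4.56
v -2.427 -3.533 -4.296
v -2.082 -3.918 -3.903
v -1.527 -3.915 -3.563
v 0.686 3.789 2.481
v 1.076 4.309 2.322
v 1.985 4.012 3.58
v 1.594 3.491 3.739
v 0.806 4.444 2.549
v 1.715 4.147 3.807
v 0.498 4.371 2.754
v 1.407 4.074 4.012
v 0.249 4.113 2.873
v 1.158 3.816 4.131
v 0.139 3.752 2.867
v 1.048 3.455 4.125
v 0.203 3.403 2.739
v 1.111 3.105 3.997
v 0.419 3.176 2.529
v 1.328 2.879 3.787
v 0.72 3.143 2.304
v 1.629 2.846 3.561
v 1.011 3.316 2.135
v 1.919 3.019 3.393
v 1.198 3.639 2.076
v 2.106 3.341 3.334
v 1.222 4.009 2.145
v 2.131 3.712 3.403
f 1 12 6
f 1 6 2
f 1 2 8
f 1 8 11
f 1 11 12
f 2 6 10
f 6 12 5
f 12 11 3
f 11 8 7
f 8 2 9
f 4 10 5
f 4 5 3
f 4 3 7
f 4 7 9
f 4 9 10
f 5 10 6
f 3 5 12
f 7 3 11
f 9 7 8
f 10 9 2
f 14 13 16
f 14 16 15
f 16 13 17
f 16 17 15
f 17 13 18
f 17 18 15
f 18 13 19
f 18 19 15
f 19 13 20
f 19 20 15
f 20 13 21
f 20 21 15
f 21 13 22
f 21 22 15
f 22 13 23
f 22 23 15
f 23 13 14
f 23 14 15
f 25 24 28
f 25 28 26
f 26 28 29
f 26 29 27
f 28 24 30
f 28 30 29
f 29 30 31
f 29 31 27
f 30 24 32
f 30 32 31
f 31 32 33
f 31 33 27
f 32 24 34
f 32 34 33
f 33 34 35
f 33 35 27
f 34 24 36
f 34 36 35
f 35 36 37
f 35 37 27
f 36 24 38
f 36 38 37
f 37 38 39
f 37 39 27
f 38 24 40
f 38 40 39
f 39 40 41
f 39 41 27
f 40 24 42
f 40 42 41
f 41 42 43
f 41 43 27
f 42 24 44
f 42 44 43
f 43 44 45
f 43 45 27
f 44 24 46
f 44 46 45
f 45 46 47
f 45 47 27
f 46 24 25
f 46 25 47
f 47 25 26
f 47 26 27



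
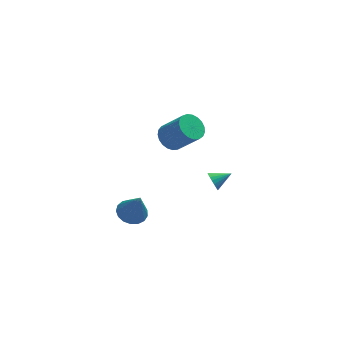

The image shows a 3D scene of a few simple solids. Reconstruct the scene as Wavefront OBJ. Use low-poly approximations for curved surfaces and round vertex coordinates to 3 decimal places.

v 1.548 2.076 -2.72
v 1.716 2.362 -3.291
v 2.692 2.244 -2.3
v 1.63 2.577 -3.143
v 1.53 2.705 -2.921
v 1.433 2.724 -2.665
v 1.356 2.631 -2.419
v 1.312 2.443 -2.224
v 1.309 2.191 -2.115
v 1.348 1.919 -2.111
v 1.42 1.675 -2.212
v 1.515 1.499 -2.401
v 1.616 1.424 -2.645
v 1.705 1.462 -2.902
v 1.766 1.605 -3.127
v 1.79 1.83 -3.282
v 1.772 2.098 -3.34
v -3.271 1.912 -4.676
v -2.502 2.487 -4.676
v -2.849 1.348 -2.804
v -2.84 2.756 -4.519
v -3.277 2.831 -4.398
v -3.712 2.696 -4.34
v -4.047 2.381 -4.36
v -4.203 1.959 -4.452
v -4.146 1.526 -4.595
v -3.889 1.182 -4.757
v -3.49 1.005 -4.9
v -3.041 1.035 -4.992
v -2.644 1.267 -5.012
v -2.391 1.646 -4.954
v -2.34 2.087 -4.833
v -1.056 1.418 2.513
v -0.297 1.708 2.104
v 0.796 0.951 3.598
v 0.036 0.662 4.007
v -0.387 2.004 2.32
v 0.705 1.248 3.815
v -0.594 2.2 2.57
v 0.499 1.443 4.065
v -0.88 2.26 2.81
v 0.212 1.503 4.305
v -1.197 2.175 2.999
v -0.104 1.418 4.493
v -1.49 1.959 3.103
v -0.397 1.202 4.598
v -1.707 1.649 3.105
v -0.615 0.893 4.6
v -1.812 1.3 3.005
v -0.72 0.543 4.5
v -1.787 0.971 2.82
v -0.694 0.214 4.315
v -1.635 0.719 2.582
v -0.542 -0.037 4.076
v -1.383 0.589 2.331
v -0.29 -0.168 3.826
v -1.074 0.601 2.112
v 0.018 -0.155 3.607
v -0.763 0.755 1.963
v 0.33 -0.001 3.457
v -0.502 1.024 1.908
v 0.59 0.267 3.403
v -0.337 1.361 1.958
v 0.755 0.604 3.453
f 2 1 4
f 2 4 3
f 4 1 5
f 4 5 3
f 5 1 6
f 5 6 3
f 6 1 7
f 6 7 3
f 7 1 8
f 7 8 3
f 8 1 9
f 8 9 3
f 9 1 10
f 9 10 3
f 10 1 11
f 10 11 3
f 11 1 12
f 11 12 3
f 12 1 13
f 12 13 3
f 13 1 14
f 13 14 3
f 14 1 15
f 14 15 3
f 15 1 16
f 15 16 3
f 16 1 17
f 16 17 3
f 17 1 2
f 17 2 3
f 19 18 21
f 19 21 20
f 21 18 22
f 21 22 20
f 22 18 23
f 22 23 20
f 23 18 24
f 23 24 20
f 24 18 25
f 24 25 20
f 25 18 26
f 25 26 20
f 26 18 27
f 26 27 20
f 27 18 28
f 27 28 20
f 28 18 29
f 28 29 20
f 29 18 30
f 29 30 20
f 30 18 31
f 30 31 20
f 31 18 32
f 31 32 20
f 32 18 19
f 32 19 20
f 34 33 37
f 34 37 35
f 35 37 38
f 35 38 36
f 37 33 39
f 37 39 38
f 38 39 40
f 38 40 36
f 39 33 41
f 39 41 40
f 40 41 42
f 40 42 36
f 41 33 43
f 41 43 42
f 42 43 44
f 42 44 36
f 43 33 45
f 43 45 44
f 44 45 46
f 44 46 36
f 45 33 47
f 45 47 46
f 46 47 48
f 46 48 36
f 47 33 49
f 47 49 48
f 48 49 50
f 48 50 36
f 49 33 51
f 49 51 50
f 50 51 52
f 50 52 36
f 51 33 53
f 51 53 52
f 52 53 54
f 52 54 36
f 53 33 55
f 53 55 54
f 54 55 56
f 54 56 36
f 55 33 57
f 55 57 56
f 56 57 58
f 56 58 36
f 57 33 59
f 57 59 58
f 58 59 60
f 58 60 36
f 59 33 61
f 59 61 60
f 60 61 62
f 60 62 36
f 61 33 63
f 61 63 62
f 62 63 64
f 62 64 36
f 63 33 34
f 63 34 64
f 64 34 35
f 64 35 36



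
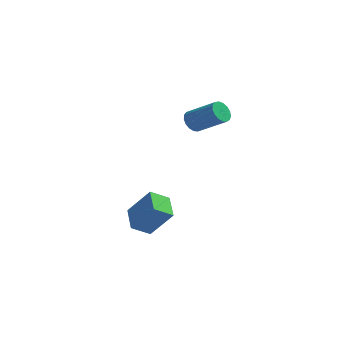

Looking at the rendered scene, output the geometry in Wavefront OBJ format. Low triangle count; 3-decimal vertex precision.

v -3.974 -1.886 -3.428
v -4.686 -2.705 -2.807
v -2.67 -1.831 -1.86
v -3.382 -2.65 -1.239
v -3.138 -3.11 -4.081
v -3.85 -3.929 -3.46
v -1.834 -3.055 -2.513
v -2.546 -3.874 -1.892
v -2.341 0.321 3.026
v -1.975 0.532 2.431
v -0.253 0.389 3.438
v -0.619 0.179 4.034
v -2.046 0.831 2.595
v -0.325 0.689 3.603
v -2.185 1.014 2.858
v -0.464 0.872 3.866
v -2.36 1.038 3.16
v -0.638 0.896 4.168
v -2.53 0.898 3.431
v -0.809 0.756 4.439
v -2.657 0.626 3.609
v -0.935 0.484 4.617
v -2.711 0.283 3.654
v -0.99 0.141 4.662
v -2.681 -0.05 3.555
v -0.959 -0.192 4.563
v -2.572 -0.299 3.334
v -0.851 -0.441 4.342
v -2.411 -0.405 3.043
v -0.689 -0.547 4.051
v -2.233 -0.346 2.749
v -0.512 -0.488 3.756
v -2.08 -0.133 2.517
v -0.359 -0.275 3.525
v -1.987 0.184 2.402
v -0.265 0.041 3.41
f 2 4 1
f 5 2 1
f 1 4 3
f 3 5 1
f 2 8 4
f 6 2 5
f 6 8 2
f 4 8 3
f 7 5 3
f 3 8 7
f 7 6 5
f 8 6 7
f 10 9 13
f 10 13 11
f 11 13 14
f 11 14 12
f 13 9 15
f 13 15 14
f 14 15 16
f 14 16 12
f 15 9 17
f 15 17 16
f 16 17 18
f 16 18 12
f 17 9 19
f 17 19 18
f 18 19 20
f 18 20 12
f 19 9 21
f 19 21 20
f 20 21 22
f 20 22 12
f 21 9 23
f 21 23 22
f 22 23 24
f 22 24 12
f 23 9 25
f 23 25 24
f 24 25 26
f 24 26 12
f 25 9 27
f 25 27 26
f 26 27 28
f 26 28 12
f 27 9 29
f 27 29 28
f 28 29 30
f 28 30 12
f 29 9 31
f 29 31 30
f 30 31 32
f 30 32 12
f 31 9 33
f 31 33 32
f 32 33 34
f 32 34 12
f 33 9 35
f 33 35 34
f 34 35 36
f 34 36 12
f 35 9 10
f 35 10 36
f 36 10 11
f 36 11 12



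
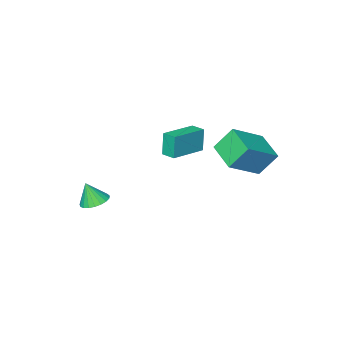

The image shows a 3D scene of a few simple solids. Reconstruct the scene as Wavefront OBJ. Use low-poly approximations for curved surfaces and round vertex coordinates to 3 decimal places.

v 3.261 -3.312 -4.408
v 3.677 -2.659 -4.309
v 3.539 -3.668 -3.232
v 3.382 -2.567 -4.211
v 3.066 -2.603 -4.148
v 2.783 -2.762 -4.129
v 2.584 -3.016 -4.159
v 2.502 -3.321 -4.232
v 2.551 -3.625 -4.335
v 2.723 -3.874 -4.451
v 2.988 -4.027 -4.56
v 3.3 -4.055 -4.642
v 3.606 -3.955 -4.684
v 3.852 -3.744 -4.678
v 3.996 -3.458 -4.626
v 4.013 -3.147 -4.536
v 3.9 -2.865 -4.423
v -3.282 -0.061 -1.835
v -4.038 0.425 -0.609
v -2.945 1.577 -2.277
v -3.702 2.063 -1.051
v -1.498 -0.123 -0.709
v -2.255 0.363 0.517
v -1.162 1.515 -1.151
v -1.918 2.001 0.075
v -3.164 -4.162 -3.329
v -3.344 -4.318 -1.96
v -3.286 -3.354 -3.253
v -3.466 -3.511 -1.884
v -1.174 -3.889 -3.036
v -1.354 -4.046 -1.667
v -1.296 -3.082 -2.96
v -1.476 -3.238 -1.591
f 2 1 4
f 2 4 3
f 4 1 5
f 4 5 3
f 5 1 6
f 5 6 3
f 6 1 7
f 6 7 3
f 7 1 8
f 7 8 3
f 8 1 9
f 8 9 3
f 9 1 10
f 9 10 3
f 10 1 11
f 10 11 3
f 11 1 12
f 11 12 3
f 12 1 13
f 12 13 3
f 13 1 14
f 13 14 3
f 14 1 15
f 14 15 3
f 15 1 16
f 15 16 3
f 16 1 17
f 16 17 3
f 17 1 2
f 17 2 3
f 19 21 18
f 22 19 18
f 18 21 20
f 20 22 18
f 19 25 21
f 23 19 22
f 23 25 19
f 21 25 20
f 24 22 20
f 20 25 24
f 24 23 22
f 25 23 24
f 27 29 26
f 30 27 26
f 26 29 28
f 28 30 26
f 27 33 29
f 31 27 30
f 31 33 27
f 29 33 28
f 32 30 28
f 28 33 32
f 32 31 30
f 33 31 32



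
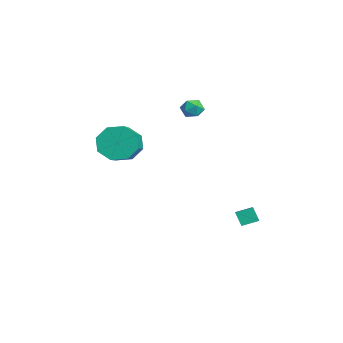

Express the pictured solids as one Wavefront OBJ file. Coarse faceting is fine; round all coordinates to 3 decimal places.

v 0.165 -2.401 0.624
v 0.719 -2.056 -0.199
v 2.449 -2.754 0.674
v 1.895 -3.099 1.496
v 0.65 -1.502 0.38
v 2.381 -2.201 1.252
v 0.297 -1.475 1.101
v 2.028 -2.174 1.974
v -0.133 -1.99 1.543
v 1.597 -2.689 2.416
v -0.389 -2.746 1.446
v 1.341 -3.444 2.319
v -0.321 -3.299 0.868
v 1.41 -3.998 1.74
v 0.032 -3.326 0.146
v 1.763 -4.025 1.019
v 0.463 -2.811 -0.296
v 2.193 -3.51 0.577
v 2.494 2.848 -4.533
v 2.08 2.673 -3.823
v 2.64 3.677 -4.244
v 2.226 3.502 -3.534
v 3.554 2.478 -4.006
v 3.14 2.303 -3.296
v 3.7 3.307 -3.717
v 3.286 3.132 -3.007
v 0.842 1.21 3.354
v 1.389 0.931 3.21
v 0.411 0.789 2.53
v 0.958 0.51 2.386
v 0.633 0.323 2.893
v 0.899 0.584 3.403
v 0.901 1.136 2.337
v 1.167 1.397 2.847
v 1.426 0.886 2.582
v 1.26 0.383 2.925
v 0.54 1.337 2.815
v 0.374 0.834 3.158
f 2 1 5
f 2 5 3
f 3 5 6
f 3 6 4
f 5 1 7
f 5 7 6
f 6 7 8
f 6 8 4
f 7 1 9
f 7 9 8
f 8 9 10
f 8 10 4
f 9 1 11
f 9 11 10
f 10 11 12
f 10 12 4
f 11 1 13
f 11 13 12
f 12 13 14
f 12 14 4
f 13 1 15
f 13 15 14
f 14 15 16
f 14 16 4
f 15 1 17
f 15 17 16
f 16 17 18
f 16 18 4
f 17 1 2
f 17 2 18
f 18 2 3
f 18 3 4
f 20 22 19
f 23 20 19
f 19 22 21
f 21 23 19
f 20 26 22
f 24 20 23
f 24 26 20
f 22 26 21
f 25 23 21
f 21 26 25
f 25 24 23
f 26 24 25
f 27 38 32
f 27 32 28
f 27 28 34
f 27 34 37
f 27 37 38
f 28 32 36
f 32 38 31
f 38 37 29
f 37 34 33
f 34 28 35
f 30 36 31
f 30 31 29
f 30 29 33
f 30 33 35
f 30 35 36
f 31 36 32
f 29 31 38
f 33 29 37
f 35 33 34
f 36 35 28



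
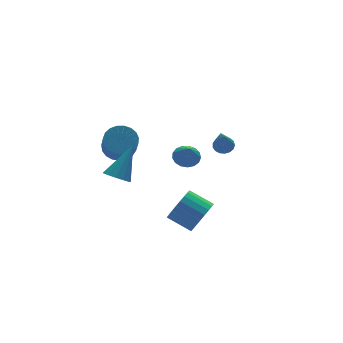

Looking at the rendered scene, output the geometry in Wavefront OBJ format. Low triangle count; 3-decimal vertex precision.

v -0.041 -2.628 -2.823
v 0.572 -2.623 -2.085
v -0.165 -1.627 -1.479
v -0.779 -1.632 -2.217
v 0.729 -2.37 -2.312
v -0.008 -1.373 -1.705
v 0.768 -2.155 -2.617
v 0.031 -1.159 -2.01
v 0.684 -2.013 -2.953
v -0.053 -1.016 -2.346
v 0.489 -1.964 -3.269
v -0.248 -0.968 -2.663
v 0.214 -2.017 -3.518
v -0.523 -1.02 -2.911
v -0.1 -2.162 -3.66
v -0.837 -1.166 -3.054
v -0.405 -2.379 -3.676
v -1.143 -1.382 -3.069
v -0.655 -2.633 -3.561
v -1.392 -1.637 -2.955
v -0.812 -2.887 -3.335
v -1.549 -1.89 -2.728
v -0.851 -3.101 -3.03
v -1.588 -2.105 -2.423
v -0.767 -3.244 -2.694
v -1.504 -2.247 -2.087
v -0.572 -3.292 -2.377
v -1.309 -2.296 -1.771
v -0.297 -3.24 -2.129
v -1.034 -2.243 -1.522
v 0.017 -3.094 -1.986
v -0.72 -2.098 -1.38
v 0.323 -2.878 -1.971
v -0.415 -1.881 -1.364
v 2.501 3.21 -2.916
v 2.921 3.682 -2.55
v 2.299 2.59 -1.884
v 2.601 3.821 -2.529
v 2.259 3.82 -2.596
v 1.971 3.68 -2.737
v 1.805 3.431 -2.919
v 1.799 3.133 -3.1
v 1.953 2.852 -3.238
v 2.233 2.653 -3.303
v 2.574 2.581 -3.279
v 2.899 2.654 -3.172
v 3.132 2.854 -3.006
v 3.221 3.136 -2.819
v 3.145 3.434 -2.655
v -0.829 4.156 -1.579
v -0.124 4.399 -1.112
v -0.625 3.246 0.245
v -1.331 3.004 -0.221
v -0.375 4.64 -1
v -0.877 3.487 0.357
v -0.705 4.797 -0.988
v -1.207 3.645 0.369
v -1.057 4.844 -1.079
v -1.559 3.691 0.278
v -1.369 4.772 -1.255
v -1.871 3.619 0.102
v -1.588 4.593 -1.488
v -2.089 3.44 -0.131
v -1.676 4.339 -1.736
v -2.177 3.186 -0.379
v -1.617 4.053 -1.957
v -2.118 2.9 -0.6
v -1.422 3.785 -2.113
v -1.923 2.633 -0.756
v -1.125 3.582 -2.176
v -1.626 2.429 -0.819
v -0.776 3.477 -2.136
v -1.278 2.325 -0.779
v -0.437 3.49 -1.999
v -0.938 2.338 -0.642
v -0.165 3.619 -1.79
v -0.667 2.466 -0.433
v -0.009 3.84 -1.544
v -0.51 2.687 -0.187
v 0.006 4.116 -1.304
v -0.496 2.963 0.053
v -2.904 0.538 -0.909
v -2.466 0.883 -1.364
v -1.696 1.082 0.669
v -2.743 1.154 -1.244
v -3.072 1.229 -1.019
v -3.347 1.085 -0.758
v -3.482 0.767 -0.545
v -3.433 0.377 -0.448
v -3.217 0.037 -0.496
v -2.901 -0.143 -0.676
v -2.586 -0.108 -0.93
v -2.372 0.133 -1.176
v -2.327 0.503 -1.338
v 3.934 1.991 -1.828
v 4.396 2.14 -1.55
v 3.226 1.129 -0.192
v 4.23 2.347 -1.512
v 3.996 2.472 -1.547
v 3.747 2.487 -1.647
v 3.542 2.389 -1.788
v 3.426 2.2 -1.938
v 3.426 1.963 -2.063
v 3.543 1.732 -2.134
v 3.749 1.561 -2.135
v 3.997 1.488 -2.066
v 4.231 1.531 -1.942
v 4.397 1.679 -1.792
v 4.457 1.899 -1.651
f 2 1 5
f 2 5 3
f 3 5 6
f 3 6 4
f 5 1 7
f 5 7 6
f 6 7 8
f 6 8 4
f 7 1 9
f 7 9 8
f 8 9 10
f 8 10 4
f 9 1 11
f 9 11 10
f 10 11 12
f 10 12 4
f 11 1 13
f 11 13 12
f 12 13 14
f 12 14 4
f 13 1 15
f 13 15 14
f 14 15 16
f 14 16 4
f 15 1 17
f 15 17 16
f 16 17 18
f 16 18 4
f 17 1 19
f 17 19 18
f 18 19 20
f 18 20 4
f 19 1 21
f 19 21 20
f 20 21 22
f 20 22 4
f 21 1 23
f 21 23 22
f 22 23 24
f 22 24 4
f 23 1 25
f 23 25 24
f 24 25 26
f 24 26 4
f 25 1 27
f 25 27 26
f 26 27 28
f 26 28 4
f 27 1 29
f 27 29 28
f 28 29 30
f 28 30 4
f 29 1 31
f 29 31 30
f 30 31 32
f 30 32 4
f 31 1 33
f 31 33 32
f 32 33 34
f 32 34 4
f 33 1 2
f 33 2 34
f 34 2 3
f 34 3 4
f 36 35 38
f 36 38 37
f 38 35 39
f 38 39 37
f 39 35 40
f 39 40 37
f 40 35 41
f 40 41 37
f 41 35 42
f 41 42 37
f 42 35 43
f 42 43 37
f 43 35 44
f 43 44 37
f 44 35 45
f 44 45 37
f 45 35 46
f 45 46 37
f 46 35 47
f 46 47 37
f 47 35 48
f 47 48 37
f 48 35 49
f 48 49 37
f 49 35 36
f 49 36 37
f 51 50 54
f 51 54 52
f 52 54 55
f 52 55 53
f 54 50 56
f 54 56 55
f 55 56 57
f 55 57 53
f 56 50 58
f 56 58 57
f 57 58 59
f 57 59 53
f 58 50 60
f 58 60 59
f 59 60 61
f 59 61 53
f 60 50 62
f 60 62 61
f 61 62 63
f 61 63 53
f 62 50 64
f 62 64 63
f 63 64 65
f 63 65 53
f 64 50 66
f 64 66 65
f 65 66 67
f 65 67 53
f 66 50 68
f 66 68 67
f 67 68 69
f 67 69 53
f 68 50 70
f 68 70 69
f 69 70 71
f 69 71 53
f 70 50 72
f 70 72 71
f 71 72 73
f 71 73 53
f 72 50 74
f 72 74 73
f 73 74 75
f 73 75 53
f 74 50 76
f 74 76 75
f 75 76 77
f 75 77 53
f 76 50 78
f 76 78 77
f 77 78 79
f 77 79 53
f 78 50 80
f 78 80 79
f 79 80 81
f 79 81 53
f 80 50 51
f 80 51 81
f 81 51 52
f 81 52 53
f 83 82 85
f 83 85 84
f 85 82 86
f 85 86 84
f 86 82 87
f 86 87 84
f 87 82 88
f 87 88 84
f 88 82 89
f 88 89 84
f 89 82 90
f 89 90 84
f 90 82 91
f 90 91 84
f 91 82 92
f 91 92 84
f 92 82 93
f 92 93 84
f 93 82 94
f 93 94 84
f 94 82 83
f 94 83 84
f 96 95 98
f 96 98 97
f 98 95 99
f 98 99 97
f 99 95 100
f 99 100 97
f 100 95 101
f 100 101 97
f 101 95 102
f 101 102 97
f 102 95 103
f 102 103 97
f 103 95 104
f 103 104 97
f 104 95 105
f 104 105 97
f 105 95 106
f 105 106 97
f 106 95 107
f 106 107 97
f 107 95 108
f 107 108 97
f 108 95 109
f 108 109 97
f 109 95 96
f 109 96 97



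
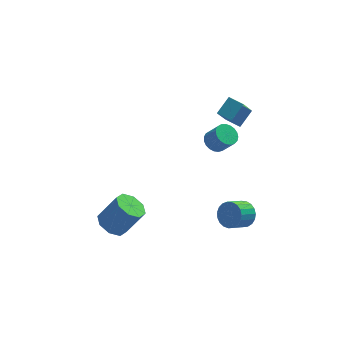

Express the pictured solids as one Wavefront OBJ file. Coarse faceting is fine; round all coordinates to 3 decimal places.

v -4.287 -1.118 -2.899
v -3.589 -0.735 -3.36
v -2.575 -0.779 -1.862
v -3.273 -1.162 -1.401
v -4.01 -0.256 -3.062
v -2.996 -0.3 -1.563
v -4.593 -0.282 -2.668
v -3.579 -0.326 -1.169
v -4.997 -0.798 -2.41
v -3.983 -0.841 -0.911
v -4.985 -1.501 -2.438
v -3.971 -1.545 -0.94
v -4.564 -1.98 -2.737
v -3.55 -2.024 -1.238
v -3.981 -1.954 -3.131
v -2.967 -1.998 -1.632
v -3.577 -1.439 -3.389
v -2.563 -1.482 -1.89
v 1.912 2.717 -0.517
v 2.531 2.729 -0.865
v 3.087 2.276 0.109
v 2.468 2.263 0.457
v 2.526 2.996 -0.738
v 3.083 2.542 0.236
v 2.415 3.214 -0.573
v 2.972 2.761 0.401
v 2.217 3.346 -0.399
v 2.774 2.893 0.575
v 1.967 3.37 -0.244
v 2.523 2.917 0.73
v 1.707 3.281 -0.137
v 2.263 2.827 0.837
v 1.482 3.094 -0.096
v 2.038 2.64 0.878
v 1.331 2.841 -0.127
v 1.888 2.388 0.847
v 1.281 2.568 -0.226
v 1.838 2.114 0.748
v 1.34 2.32 -0.375
v 1.897 1.866 0.599
v 1.498 2.141 -0.549
v 2.055 1.687 0.425
v 1.727 2.061 -0.717
v 2.284 1.607 0.257
v 1.988 2.095 -0.85
v 2.545 1.641 0.124
v 2.236 2.236 -0.926
v 2.793 1.782 0.048
v 2.428 2.46 -0.931
v 2.985 2.007 0.043
v 2.782 -0.859 -3.581
v 3.026 -0.459 -2.909
v 2.142 -1 -2.266
v 1.898 -1.401 -2.939
v 2.798 -0.243 -3.041
v 1.913 -0.784 -2.398
v 2.567 -0.133 -3.267
v 1.682 -0.675 -2.624
v 2.373 -0.15 -3.547
v 1.489 -0.691 -2.904
v 2.25 -0.288 -3.833
v 1.366 -0.83 -3.19
v 2.219 -0.526 -4.076
v 1.335 -1.067 -3.433
v 2.285 -0.821 -4.233
v 1.401 -1.363 -3.59
v 2.438 -1.123 -4.277
v 1.553 -1.664 -3.634
v 2.65 -1.379 -4.202
v 1.765 -1.921 -3.559
v 2.884 -1.546 -4.019
v 2 -2.087 -3.376
v 3.102 -1.593 -3.76
v 2.217 -2.134 -3.117
v 3.263 -1.514 -3.471
v 2.379 -2.055 -2.828
v 3.342 -1.322 -3.2
v 2.458 -1.863 -2.557
v 3.324 -1.049 -2.996
v 2.44 -1.59 -2.353
v 3.212 -0.744 -2.893
v 2.328 -1.285 -2.25
v 1.771 1.625 2.997
v 2.518 2.232 3.696
v 2.432 2.517 1.517
v 3.179 3.124 2.217
v 2.421 0.956 2.883
v 3.168 1.563 3.583
v 3.082 1.848 1.404
v 3.829 2.455 2.103
f 2 1 5
f 2 5 3
f 3 5 6
f 3 6 4
f 5 1 7
f 5 7 6
f 6 7 8
f 6 8 4
f 7 1 9
f 7 9 8
f 8 9 10
f 8 10 4
f 9 1 11
f 9 11 10
f 10 11 12
f 10 12 4
f 11 1 13
f 11 13 12
f 12 13 14
f 12 14 4
f 13 1 15
f 13 15 14
f 14 15 16
f 14 16 4
f 15 1 17
f 15 17 16
f 16 17 18
f 16 18 4
f 17 1 2
f 17 2 18
f 18 2 3
f 18 3 4
f 20 19 23
f 20 23 21
f 21 23 24
f 21 24 22
f 23 19 25
f 23 25 24
f 24 25 26
f 24 26 22
f 25 19 27
f 25 27 26
f 26 27 28
f 26 28 22
f 27 19 29
f 27 29 28
f 28 29 30
f 28 30 22
f 29 19 31
f 29 31 30
f 30 31 32
f 30 32 22
f 31 19 33
f 31 33 32
f 32 33 34
f 32 34 22
f 33 19 35
f 33 35 34
f 34 35 36
f 34 36 22
f 35 19 37
f 35 37 36
f 36 37 38
f 36 38 22
f 37 19 39
f 37 39 38
f 38 39 40
f 38 40 22
f 39 19 41
f 39 41 40
f 40 41 42
f 40 42 22
f 41 19 43
f 41 43 42
f 42 43 44
f 42 44 22
f 43 19 45
f 43 45 44
f 44 45 46
f 44 46 22
f 45 19 47
f 45 47 46
f 46 47 48
f 46 48 22
f 47 19 49
f 47 49 48
f 48 49 50
f 48 50 22
f 49 19 20
f 49 20 50
f 50 20 21
f 50 21 22
f 52 51 55
f 52 55 53
f 53 55 56
f 53 56 54
f 55 51 57
f 55 57 56
f 56 57 58
f 56 58 54
f 57 51 59
f 57 59 58
f 58 59 60
f 58 60 54
f 59 51 61
f 59 61 60
f 60 61 62
f 60 62 54
f 61 51 63
f 61 63 62
f 62 63 64
f 62 64 54
f 63 51 65
f 63 65 64
f 64 65 66
f 64 66 54
f 65 51 67
f 65 67 66
f 66 67 68
f 66 68 54
f 67 51 69
f 67 69 68
f 68 69 70
f 68 70 54
f 69 51 71
f 69 71 70
f 70 71 72
f 70 72 54
f 71 51 73
f 71 73 72
f 72 73 74
f 72 74 54
f 73 51 75
f 73 75 74
f 74 75 76
f 74 76 54
f 75 51 77
f 75 77 76
f 76 77 78
f 76 78 54
f 77 51 79
f 77 79 78
f 78 79 80
f 78 80 54
f 79 51 81
f 79 81 80
f 80 81 82
f 80 82 54
f 81 51 52
f 81 52 82
f 82 52 53
f 82 53 54
f 84 86 83
f 87 84 83
f 83 86 85
f 85 87 83
f 84 90 86
f 88 84 87
f 88 90 84
f 86 90 85
f 89 87 85
f 85 90 89
f 89 88 87
f 90 88 89



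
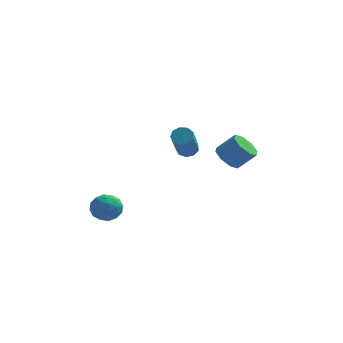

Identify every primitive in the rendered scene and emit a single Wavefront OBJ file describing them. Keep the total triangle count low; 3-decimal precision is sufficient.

v 2.275 2.615 -2.292
v 2.83 2.31 -2.814
v 3.719 2.381 -1.91
v 3.165 2.685 -1.388
v 2.8 2.937 -2.833
v 3.689 3.008 -1.93
v 2.463 3.375 -2.536
v 3.352 3.445 -1.632
v 2.016 3.367 -2.095
v 2.905 3.438 -1.192
v 1.721 2.919 -1.77
v 2.61 2.99 -0.866
v 1.751 2.292 -1.75
v 2.64 2.363 -0.847
v 2.088 1.855 -2.048
v 2.977 1.925 -1.144
v 2.535 1.862 -2.488
v 3.424 1.933 -1.585
v -2.305 -2.852 -2.925
v -1.631 -3.29 -3.024
v -3.029 -3.93 -3.096
v -2.355 -4.368 -3.195
v -2.535 -4.058 -2.468
v -2.087 -3.392 -2.363
v -2.573 -3.828 -3.757
v -2.125 -3.162 -3.652
v -1.797 -3.893 -3.538
v -1.773 -4.035 -2.741
v -2.887 -3.185 -3.379
v -2.863 -3.327 -2.582
v -1.904 -2.977 -2.959
v -2.756 -4.243 -3.161
v -2.861 -4.062 -2.734
v -2.465 -4.319 -2.792
v -2.172 -3.037 -2.571
v -1.776 -3.294 -2.629
v -2.307 -3.746 -2.302
v -2.884 -3.926 -3.491
v -2.488 -4.183 -3.549
v -2.195 -2.901 -3.328
v -1.799 -3.158 -3.386
v -2.353 -3.474 -3.818
v -1.605 -3.588 -3.32
v -2.032 -4.222 -3.42
v -2.16 -3.904 -3.751
v -1.896 -3.513 -3.689
v -1.591 -3.672 -2.851
v -2.017 -4.305 -2.952
v -2.123 -4.124 -2.525
v -1.859 -3.732 -2.463
v -1.689 -4.026 -3.154
v -2.643 -2.915 -3.168
v -3.069 -3.548 -3.269
v -2.801 -3.488 -3.657
v -2.537 -3.096 -3.595
v -2.628 -2.998 -2.7
v -3.055 -3.632 -2.8
v -2.764 -3.707 -2.431
v -2.5 -3.316 -2.369
v -2.971 -3.194 -2.966
v 0.498 1.658 -1.37
v 0.854 1.352 -1.676
v 0.858 -0.123 -0.195
v 0.502 0.182 0.11
v 1.049 1.586 -1.443
v 1.053 0.111 0.037
v 0.985 1.854 -1.176
v 0.989 0.378 0.304
v 0.694 2.029 -1
v 0.698 0.554 0.48
v 0.311 2.031 -0.997
v 0.315 0.556 0.483
v 0.016 1.858 -1.169
v 0.019 0.383 0.311
v -0.054 1.591 -1.435
v -0.05 0.116 0.046
v 0.134 1.356 -1.67
v 0.138 -0.12 -0.19
v 0.493 1.261 -1.765
v 0.497 -0.214 -0.285
f 2 1 5
f 2 5 3
f 3 5 6
f 3 6 4
f 5 1 7
f 5 7 6
f 6 7 8
f 6 8 4
f 7 1 9
f 7 9 8
f 8 9 10
f 8 10 4
f 9 1 11
f 9 11 10
f 10 11 12
f 10 12 4
f 11 1 13
f 11 13 12
f 12 13 14
f 12 14 4
f 13 1 15
f 13 15 14
f 14 15 16
f 14 16 4
f 15 1 17
f 15 17 16
f 16 17 18
f 16 18 4
f 17 1 2
f 17 2 18
f 18 2 3
f 18 3 4
f 19 56 35
f 56 30 59
f 35 59 24
f 56 59 35
f 19 35 31
f 35 24 36
f 31 36 20
f 35 36 31
f 19 31 40
f 31 20 41
f 40 41 26
f 31 41 40
f 19 40 52
f 40 26 55
f 52 55 29
f 40 55 52
f 19 52 56
f 52 29 60
f 56 60 30
f 52 60 56
f 20 36 47
f 36 24 50
f 47 50 28
f 36 50 47
f 24 59 37
f 59 30 58
f 37 58 23
f 59 58 37
f 30 60 57
f 60 29 53
f 57 53 21
f 60 53 57
f 29 55 54
f 55 26 42
f 54 42 25
f 55 42 54
f 26 41 46
f 41 20 43
f 46 43 27
f 41 43 46
f 22 48 34
f 48 28 49
f 34 49 23
f 48 49 34
f 22 34 32
f 34 23 33
f 32 33 21
f 34 33 32
f 22 32 39
f 32 21 38
f 39 38 25
f 32 38 39
f 22 39 44
f 39 25 45
f 44 45 27
f 39 45 44
f 22 44 48
f 44 27 51
f 48 51 28
f 44 51 48
f 23 49 37
f 49 28 50
f 37 50 24
f 49 50 37
f 21 33 57
f 33 23 58
f 57 58 30
f 33 58 57
f 25 38 54
f 38 21 53
f 54 53 29
f 38 53 54
f 27 45 46
f 45 25 42
f 46 42 26
f 45 42 46
f 28 51 47
f 51 27 43
f 47 43 20
f 51 43 47
f 62 61 65
f 62 65 63
f 63 65 66
f 63 66 64
f 65 61 67
f 65 67 66
f 66 67 68
f 66 68 64
f 67 61 69
f 67 69 68
f 68 69 70
f 68 70 64
f 69 61 71
f 69 71 70
f 70 71 72
f 70 72 64
f 71 61 73
f 71 73 72
f 72 73 74
f 72 74 64
f 73 61 75
f 73 75 74
f 74 75 76
f 74 76 64
f 75 61 77
f 75 77 76
f 76 77 78
f 76 78 64
f 77 61 79
f 77 79 78
f 78 79 80
f 78 80 64
f 79 61 62
f 79 62 80
f 80 62 63
f 80 63 64



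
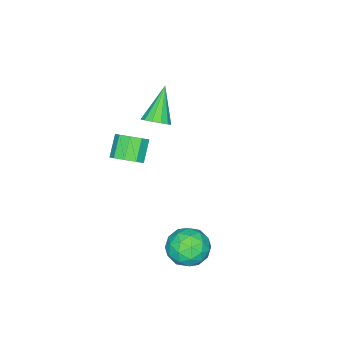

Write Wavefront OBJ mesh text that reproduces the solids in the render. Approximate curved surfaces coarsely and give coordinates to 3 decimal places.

v 3.292 3.709 -2.099
v 3.994 3.062 -2.564
v 2.046 2.558 -2.376
v 2.748 1.911 -2.841
v 2.803 2.09 -1.795
v 3.572 2.802 -1.625
v 2.468 2.818 -3.315
v 3.237 3.53 -3.145
v 3.484 2.511 -3.316
v 3.691 2.061 -2.376
v 2.349 3.559 -2.564
v 2.556 3.109 -1.624
v 3.752 3.487 -2.307
v 2.288 2.133 -2.633
v 2.32 2.239 -2.018
v 2.733 1.858 -2.291
v 3.504 3.334 -1.755
v 3.917 2.953 -2.028
v 3.217 2.382 -1.577
v 2.123 2.667 -2.912
v 2.536 2.286 -3.185
v 3.307 3.762 -2.649
v 3.72 3.381 -2.922
v 2.823 3.238 -3.363
v 3.865 2.782 -3.022
v 3.133 2.106 -3.185
v 2.968 2.639 -3.464
v 3.42 3.057 -3.364
v 3.987 2.518 -2.47
v 3.255 1.841 -2.633
v 3.287 1.947 -2.018
v 3.739 2.365 -1.918
v 3.688 2.194 -2.912
v 2.785 3.779 -2.307
v 2.053 3.102 -2.47
v 2.301 3.255 -3.022
v 2.753 3.673 -2.922
v 2.907 3.514 -1.755
v 2.175 2.838 -1.918
v 2.62 2.563 -1.576
v 3.072 2.981 -1.476
v 2.352 3.426 -2.028
v -2.174 -2.771 -0.544
v -1.757 -3.334 -0.34
v -3.506 -3.209 0.964
v -1.624 -3.009 -0.127
v -1.665 -2.607 -0.047
v -1.868 -2.258 -0.125
v -2.168 -2.071 -0.336
v -2.469 -2.107 -0.613
v -2.677 -2.354 -0.868
v -2.726 -2.733 -1.021
v -2.598 -3.124 -1.022
v -2.336 -3.403 -0.871
v -2.023 -3.482 -0.617
v 2.445 -0.9 1.192
v 3.026 -1.172 1.635
v 2.216 -1.472 2.512
v 1.635 -1.2 2.068
v 2.945 -0.655 1.738
v 2.136 -0.954 2.614
v 2.63 -0.252 1.584
v 1.821 -0.552 2.461
v 2.229 -0.153 1.247
v 1.419 -0.452 2.124
v 1.928 -0.403 0.884
v 1.119 -0.703 1.761
v 1.869 -0.886 0.665
v 1.06 -1.185 1.542
v 2.08 -1.376 0.692
v 1.27 -1.675 1.569
v 2.461 -1.643 0.953
v 1.652 -1.942 1.83
v 2.835 -1.563 1.326
v 2.025 -1.862 2.202
f 1 38 17
f 38 12 41
f 17 41 6
f 38 41 17
f 1 17 13
f 17 6 18
f 13 18 2
f 17 18 13
f 1 13 22
f 13 2 23
f 22 23 8
f 13 23 22
f 1 22 34
f 22 8 37
f 34 37 11
f 22 37 34
f 1 34 38
f 34 11 42
f 38 42 12
f 34 42 38
f 2 18 29
f 18 6 32
f 29 32 10
f 18 32 29
f 6 41 19
f 41 12 40
f 19 40 5
f 41 40 19
f 12 42 39
f 42 11 35
f 39 35 3
f 42 35 39
f 11 37 36
f 37 8 24
f 36 24 7
f 37 24 36
f 8 23 28
f 23 2 25
f 28 25 9
f 23 25 28
f 4 30 16
f 30 10 31
f 16 31 5
f 30 31 16
f 4 16 14
f 16 5 15
f 14 15 3
f 16 15 14
f 4 14 21
f 14 3 20
f 21 20 7
f 14 20 21
f 4 21 26
f 21 7 27
f 26 27 9
f 21 27 26
f 4 26 30
f 26 9 33
f 30 33 10
f 26 33 30
f 5 31 19
f 31 10 32
f 19 32 6
f 31 32 19
f 3 15 39
f 15 5 40
f 39 40 12
f 15 40 39
f 7 20 36
f 20 3 35
f 36 35 11
f 20 35 36
f 9 27 28
f 27 7 24
f 28 24 8
f 27 24 28
f 10 33 29
f 33 9 25
f 29 25 2
f 33 25 29
f 44 43 46
f 44 46 45
f 46 43 47
f 46 47 45
f 47 43 48
f 47 48 45
f 48 43 49
f 48 49 45
f 49 43 50
f 49 50 45
f 50 43 51
f 50 51 45
f 51 43 52
f 51 52 45
f 52 43 53
f 52 53 45
f 53 43 54
f 53 54 45
f 54 43 55
f 54 55 45
f 55 43 44
f 55 44 45
f 57 56 60
f 57 60 58
f 58 60 61
f 58 61 59
f 60 56 62
f 60 62 61
f 61 62 63
f 61 63 59
f 62 56 64
f 62 64 63
f 63 64 65
f 63 65 59
f 64 56 66
f 64 66 65
f 65 66 67
f 65 67 59
f 66 56 68
f 66 68 67
f 67 68 69
f 67 69 59
f 68 56 70
f 68 70 69
f 69 70 71
f 69 71 59
f 70 56 72
f 70 72 71
f 71 72 73
f 71 73 59
f 72 56 74
f 72 74 73
f 73 74 75
f 73 75 59
f 74 56 57
f 74 57 75
f 75 57 58
f 75 58 59

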